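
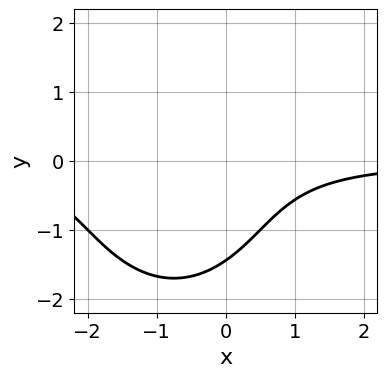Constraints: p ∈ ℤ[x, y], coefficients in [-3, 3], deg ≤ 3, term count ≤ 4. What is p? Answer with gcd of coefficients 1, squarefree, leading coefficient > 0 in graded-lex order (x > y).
2*x^2*y + y^3 + 3*x*y + 3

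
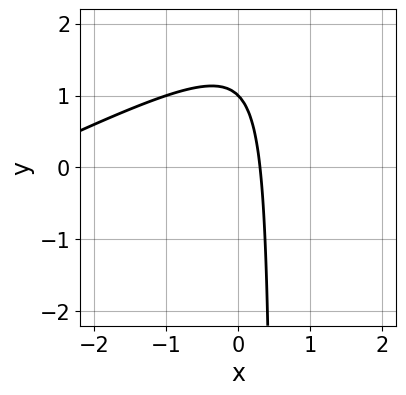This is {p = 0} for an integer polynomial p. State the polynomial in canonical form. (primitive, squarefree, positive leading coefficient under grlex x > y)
First, deg p = 2. The shape is more complex than any degree-1 curve.
Next, observable constraints: it meets the y-axis at y = 1 (among the integer gridlines).
Finally, assembling these constraints gives the stated polynomial.

x^2 - 2*x*y + 3*x + y - 1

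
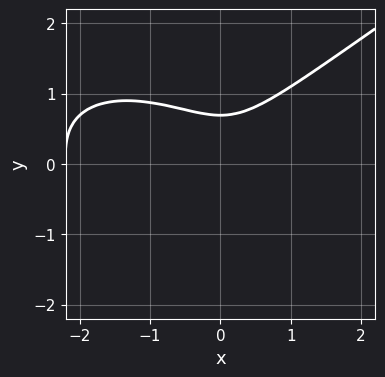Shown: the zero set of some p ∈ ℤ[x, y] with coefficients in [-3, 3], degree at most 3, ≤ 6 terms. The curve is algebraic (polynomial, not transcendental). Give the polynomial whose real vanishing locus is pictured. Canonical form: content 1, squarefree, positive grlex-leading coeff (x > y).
x^3 - 3*y^3 + 2*x^2 + 1

1. The degree is 3 — a generic line meets the curve in up to 3 points.
2. Reading off the gridlines: no x-intercept at any integer in the box.
3. Assembling these constraints gives the stated polynomial.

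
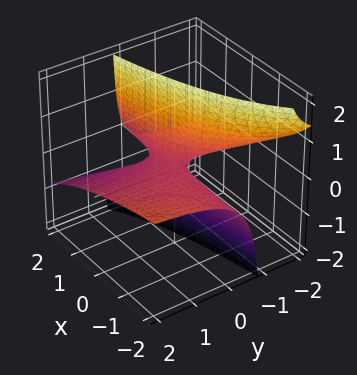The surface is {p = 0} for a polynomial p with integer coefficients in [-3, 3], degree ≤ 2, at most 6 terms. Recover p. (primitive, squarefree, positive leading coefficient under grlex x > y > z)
x*y - x*z + 3*y*z + z

First, degree: no degree-1 surface has this shape, so deg p = 2.
Next, reading off the gridlines: the visible x-axis segment lies entirely on the surface; one z-axis crossing is at z = 0; the visible y-axis segment lies entirely on the surface.
Finally, assembling these constraints gives the stated polynomial.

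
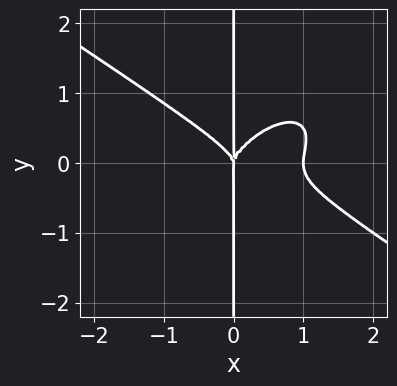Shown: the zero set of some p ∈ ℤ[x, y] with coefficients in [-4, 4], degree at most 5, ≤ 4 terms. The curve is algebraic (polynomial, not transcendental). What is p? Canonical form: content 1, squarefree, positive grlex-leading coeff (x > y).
x^4 - x^2*y^2 + 2*x*y^3 - x^3

(a) The degree is 4 — no degree-3 curve has this shape.
(b) Reading off the gridlines: among the integer gridlines, it crosses the x-axis at x ∈ {0, 1}; the visible y-axis segment lies entirely on the curve.
(c) Putting this together gives p.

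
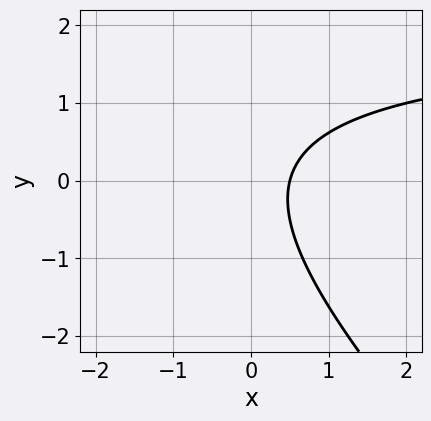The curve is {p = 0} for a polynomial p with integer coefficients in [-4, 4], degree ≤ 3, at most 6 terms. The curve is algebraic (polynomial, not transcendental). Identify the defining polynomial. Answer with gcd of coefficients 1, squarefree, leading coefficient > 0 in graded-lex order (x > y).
x*y + y^2 - 2*x + 1

1. Degree: no degree-1 curve has this shape, so deg p = 2.
2. From the axis intercepts and sections: it misses every integer gridline on the y-axis.
3. Solving for integer coefficients yields p as stated.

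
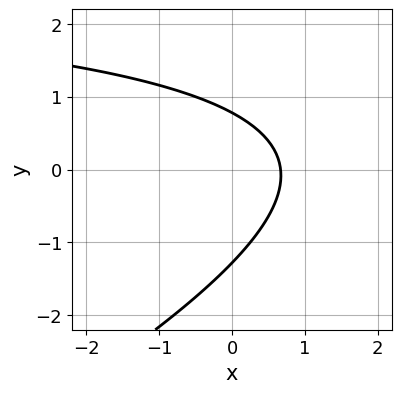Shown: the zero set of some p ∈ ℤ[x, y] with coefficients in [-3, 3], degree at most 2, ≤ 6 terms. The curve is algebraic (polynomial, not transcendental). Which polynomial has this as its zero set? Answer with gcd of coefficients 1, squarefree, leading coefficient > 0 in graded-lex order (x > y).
(a) deg p = 2. The shape is more complex than any degree-1 curve.
(b) Matching integer coefficients to the picture gives p.

x*y - 2*y^2 - 3*x - y + 2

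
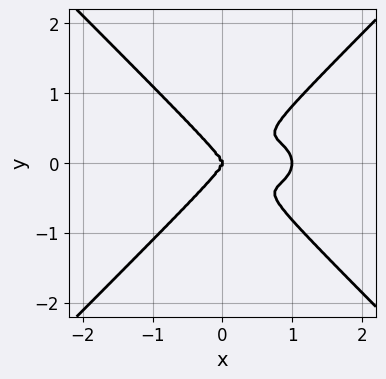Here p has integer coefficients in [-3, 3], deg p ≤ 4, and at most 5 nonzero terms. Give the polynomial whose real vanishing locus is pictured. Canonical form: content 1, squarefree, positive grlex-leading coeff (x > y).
x^4 + 2*x^2*y^2 - 3*y^4 - x^3

1. Degree: no degree-3 curve has this shape, so deg p = 4.
2. Symmetries: mirror symmetry y ↦ −y ⇒ only even powers of y.
3. Against the integer gridlines: one y-axis crossing is at y = 0; the x-axis gridline crossings are at x ∈ {0, 1}.
4. Matching integer coefficients to the picture gives p.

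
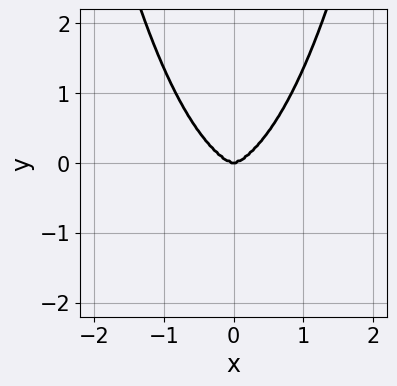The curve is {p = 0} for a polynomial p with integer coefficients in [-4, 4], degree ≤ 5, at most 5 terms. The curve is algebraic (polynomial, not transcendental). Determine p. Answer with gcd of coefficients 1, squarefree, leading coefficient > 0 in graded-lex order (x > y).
2*x^4 + 3*x^2*y^2 - 3*y^3

The degree is 4 — no degree-3 curve has this shape.
Symmetries: the x ↦ −x reflection is a symmetry, so x appears only in even powers.
Checking where it meets the axes: it meets the x-axis at x = 0 (among the integer gridlines); it meets the y-axis at y = 0 (among the integer gridlines).
Together with the visible shape, these determine p as stated.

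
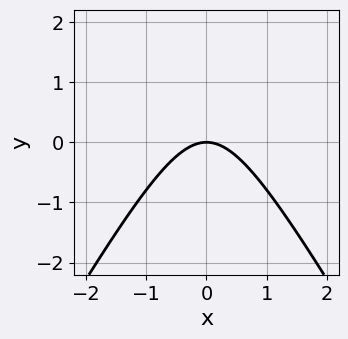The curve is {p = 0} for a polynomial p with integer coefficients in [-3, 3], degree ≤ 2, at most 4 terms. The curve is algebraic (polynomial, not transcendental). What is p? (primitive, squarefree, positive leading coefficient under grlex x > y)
3*x^2 - y^2 + 3*y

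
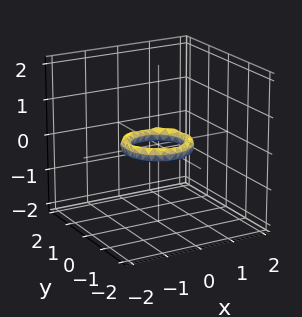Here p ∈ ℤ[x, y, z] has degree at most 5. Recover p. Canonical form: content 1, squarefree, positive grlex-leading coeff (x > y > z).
2*x^4 + 4*x^2*y^2 + 2*y^4 - 3*x^2 - 3*y^2 + 3*z^2 + 1

(a) Degree: a generic line meets the surface in up to 4 points, so deg p = 4.
(b) Symmetry: the surface is invariant under rotation about z: p = q(x² + y², z).
(c) From the visible intercepts: among the integer gridlines, it crosses the y-axis at y ∈ {-1, 1}; a circular section at z = 0 has radius between 0 and 1; the x-axis gridline crossings are at x ∈ {-1, 1}; it misses every integer gridline on the z-axis.
(d) Fitting integer coefficients to these (and the overall shape) gives p.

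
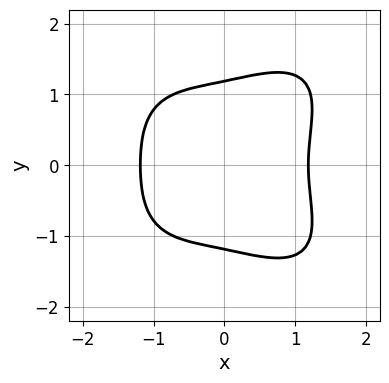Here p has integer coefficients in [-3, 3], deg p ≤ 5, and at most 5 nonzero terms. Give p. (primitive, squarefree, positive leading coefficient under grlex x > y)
x^4 + y^4 - x*y^2 - 2

1. Degree: no degree-3 curve has this shape, so deg p = 4.
2. Symmetries: the y ↦ −y reflection is a symmetry, so y appears only in even powers.
3. Solving for integer coefficients yields p as stated.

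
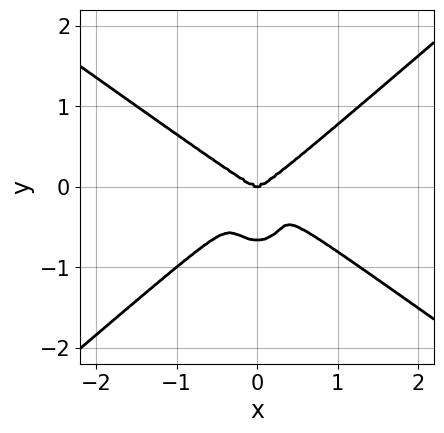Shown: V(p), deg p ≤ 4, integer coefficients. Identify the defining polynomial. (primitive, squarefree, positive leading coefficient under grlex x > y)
3*x^4 + x^3*y - 3*x^2*y^2 - 3*y^4 - 2*y^3

(a) deg p = 4. No degree-3 curve has this shape.
(b) From the visible intercepts: one x-axis crossing is at x = 0; one y-axis crossing is at y = 0.
(c) These observations pin down the coefficients.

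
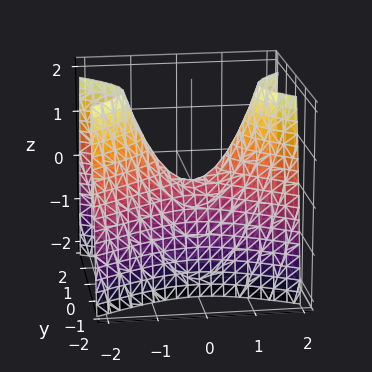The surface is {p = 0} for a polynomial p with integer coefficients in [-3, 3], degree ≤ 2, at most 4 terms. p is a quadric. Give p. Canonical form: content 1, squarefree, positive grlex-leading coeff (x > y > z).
x^2 - 2*y^2 - z

First, deg p = 2. A hyperbolic paraboloid; a quadric.
Then, symmetries: mirror symmetry x ↦ −x ⇒ only even powers of x; mirror symmetry y ↦ −y ⇒ only even powers of y.
Next, from the visible intercepts: it meets the y-axis at y = 0 (among the integer gridlines); it crosses the x-axis at the gridline x = 0.
Finally, putting this together gives p.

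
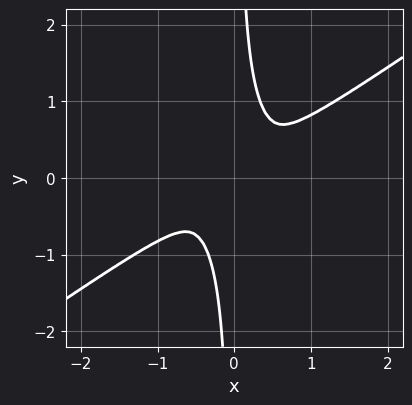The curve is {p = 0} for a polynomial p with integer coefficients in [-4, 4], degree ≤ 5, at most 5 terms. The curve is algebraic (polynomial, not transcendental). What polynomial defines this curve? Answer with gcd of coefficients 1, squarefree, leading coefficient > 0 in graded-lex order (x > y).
1. The degree is 4 — no degree-3 curve has this shape.
2. Putting this together gives p.

x^4 - 3*x*y^3 + y^2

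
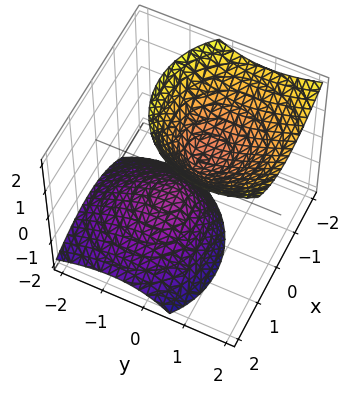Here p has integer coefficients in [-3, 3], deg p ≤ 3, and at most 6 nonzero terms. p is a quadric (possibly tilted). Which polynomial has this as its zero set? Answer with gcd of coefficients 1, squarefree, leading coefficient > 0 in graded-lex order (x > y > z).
The picture has 2 separate pieces. They look like related sheets of one shape, so recover p as a whole.
deg p = 2. The shape is more complex than any degree-1 surface.
Checking where it meets the axes: it misses every integer gridline on the y-axis; the surface avoids every integer x-axis point in the box.
Putting this together gives p.

3*x^2 + 2*x*z + 3*y^2 - 3*y*z - 2*z^2 + 1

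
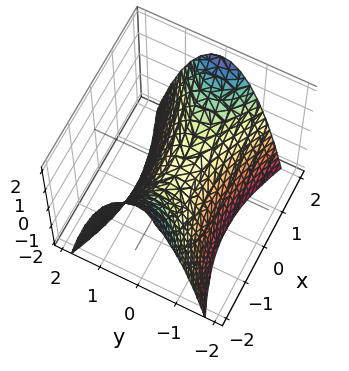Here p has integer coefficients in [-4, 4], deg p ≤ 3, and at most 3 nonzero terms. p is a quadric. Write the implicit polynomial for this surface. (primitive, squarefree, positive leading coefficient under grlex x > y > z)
1. Degree: a hyperbolic paraboloid; a quadric, so deg p = 2.
2. Symmetries: mirror symmetry y ↦ −y ⇒ only even powers of y; it's symmetric under x → −x, forcing even powers of x.
3. Checking where it meets the axes: it meets the z-axis at z = 0 (among the integer gridlines); it crosses the y-axis at the gridline y = 0; one x-axis crossing is at x = 0.
4. These observations pin down the coefficients.

x^2 - 3*y^2 - 2*z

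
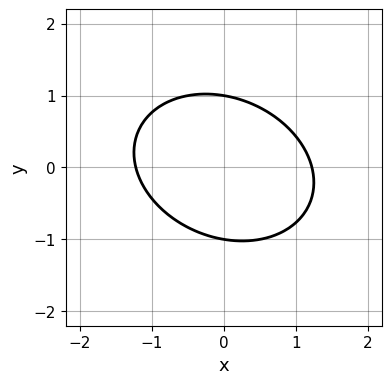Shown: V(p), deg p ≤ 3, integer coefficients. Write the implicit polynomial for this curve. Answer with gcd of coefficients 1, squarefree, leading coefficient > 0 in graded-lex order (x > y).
First, degree: the shape is more complex than any degree-1 curve, so deg p = 2.
Then, from the axis intercepts and sections: the y-axis gridline crossings are at y ∈ {-1, 1}.
Finally, these observations pin down the coefficients.

2*x^2 + x*y + 3*y^2 - 3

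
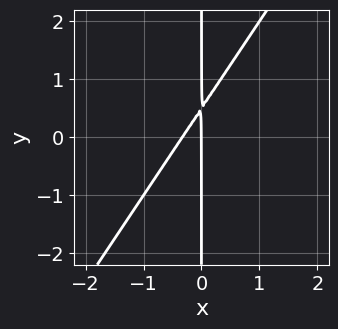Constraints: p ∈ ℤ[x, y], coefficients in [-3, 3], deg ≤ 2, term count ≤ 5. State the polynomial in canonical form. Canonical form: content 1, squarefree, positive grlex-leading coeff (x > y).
3*x^2 - 2*x*y + x

1. deg p = 2. The shape is more complex than any degree-1 curve.
2. Observable constraints: every point of the y-axis in the box is on the curve; it meets the x-axis at x = 0 (among the integer gridlines).
3. Solving for integer coefficients yields p as stated.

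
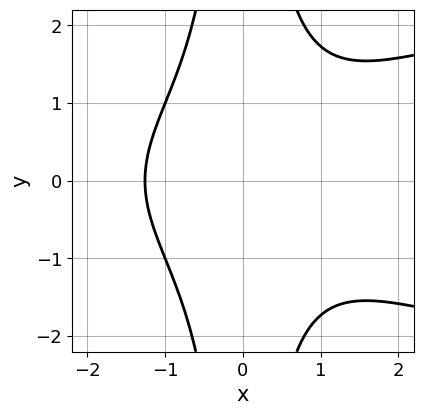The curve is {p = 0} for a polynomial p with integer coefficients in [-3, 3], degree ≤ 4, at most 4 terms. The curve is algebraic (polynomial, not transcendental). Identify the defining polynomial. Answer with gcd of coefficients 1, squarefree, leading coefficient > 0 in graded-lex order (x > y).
1. The degree is 4 — a generic line meets the curve in up to 4 points.
2. Symmetries: mirror symmetry y ↦ −y ⇒ only even powers of y.
3. Reading off the gridlines: no y-intercept at any integer in the box.
4. Matching integer coefficients to the picture gives p.

x^2*y^2 - x^3 - 2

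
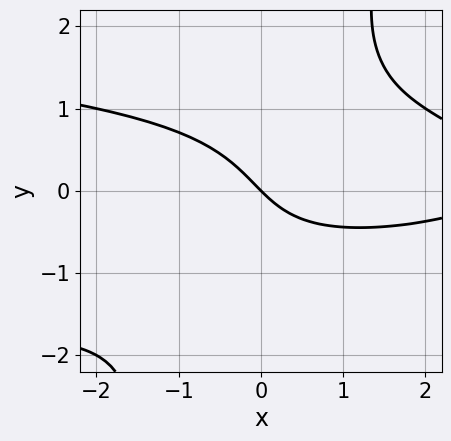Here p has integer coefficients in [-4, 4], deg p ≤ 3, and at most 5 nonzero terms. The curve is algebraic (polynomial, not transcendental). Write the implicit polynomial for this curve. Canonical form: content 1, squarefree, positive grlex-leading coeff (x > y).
3*x*y^2 - y^3 + x^2 - 3*x - 3*y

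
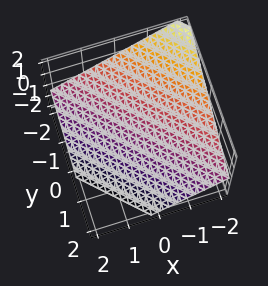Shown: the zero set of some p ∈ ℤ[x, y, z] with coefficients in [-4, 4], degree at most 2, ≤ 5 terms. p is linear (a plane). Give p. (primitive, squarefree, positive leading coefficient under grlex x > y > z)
1. deg p = 1.
2. From the visible intercepts: one y-axis crossing is at y = -1; it meets the x-axis at x = -1 (among the integer gridlines).
3. Fitting integer coefficients to these (and the overall shape) gives p.

2*x + 2*y + 3*z + 2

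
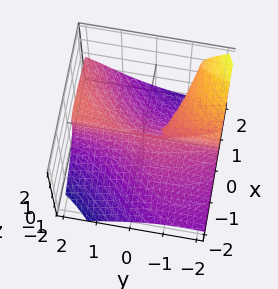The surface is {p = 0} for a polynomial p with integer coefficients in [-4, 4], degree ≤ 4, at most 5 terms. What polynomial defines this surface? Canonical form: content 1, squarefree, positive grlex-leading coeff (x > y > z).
x*y^2 - 3*x*y*z - 3*z^3 - 2*x^2

(a) The degree is 3 — the shape is more complex than any degree-2 surface.
(b) Against the integer gridlines: it meets the x-axis at x = 0 (among the integer gridlines); one z-axis crossing is at z = 0.
(c) Solving for integer coefficients yields p as stated. Check: (0, 1, 0) on the y-axis lies on the surface, and p(0, 1, 0) = 0. ✓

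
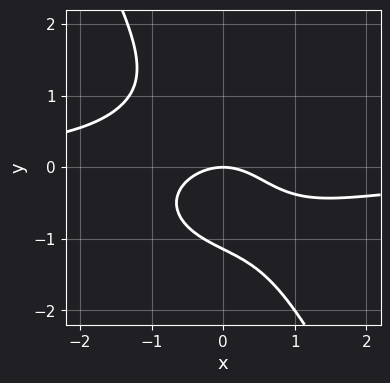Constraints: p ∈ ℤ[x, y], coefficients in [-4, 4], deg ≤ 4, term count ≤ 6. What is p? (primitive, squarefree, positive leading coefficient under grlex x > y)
2*x^3*y + 3*x*y^3 + 2*y^4 + 2*x^2 + 3*y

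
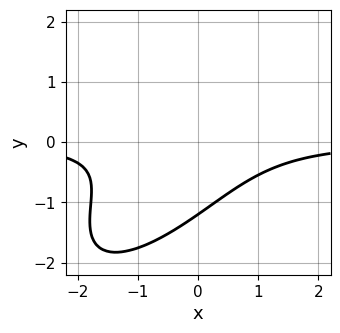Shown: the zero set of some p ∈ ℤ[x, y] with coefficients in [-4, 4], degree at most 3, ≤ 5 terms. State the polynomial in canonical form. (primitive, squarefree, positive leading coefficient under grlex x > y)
2*x^2*y - 3*x*y^2 + 2*y^3 + y^2 + 2

First, the degree is 3 — a generic line meets the curve in up to 3 points.
Next, reading off the gridlines: it misses every integer gridline on the x-axis.
Finally, the integer polynomial consistent with all of this is the stated p.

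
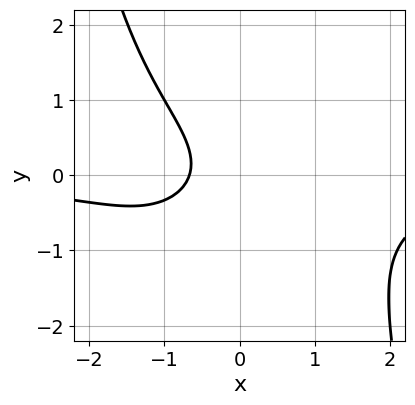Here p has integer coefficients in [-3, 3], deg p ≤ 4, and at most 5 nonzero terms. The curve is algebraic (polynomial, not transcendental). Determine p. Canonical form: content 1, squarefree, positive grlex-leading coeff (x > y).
x^3*y + x*y + 3*y^2 + 3*x + 2

1. The degree is 4 — no degree-3 curve has this shape.
2. Against the integer gridlines: it misses every integer gridline on the y-axis.
3. Assembling these constraints gives the stated polynomial.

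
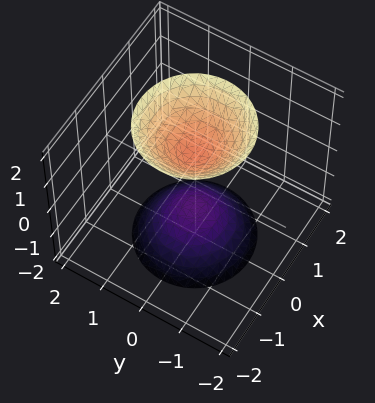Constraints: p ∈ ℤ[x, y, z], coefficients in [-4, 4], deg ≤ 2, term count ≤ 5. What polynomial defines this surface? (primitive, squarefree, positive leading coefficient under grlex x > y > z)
First, there are 2 components. They look like related sheets of one shape, so recover p as a whole.
Then, deg p = 2. The shape is more complex than any degree-1 surface.
Then, symmetries: every cross-section ⟂ z is a circle, so x, y appear only via x² + y².
Then, checking where it meets the axes: the surface avoids every integer y-axis point in the box; the surface avoids every integer x-axis point in the box; a circular section at z = -2 has radius between 1 and 2; among the integer gridlines, it crosses the z-axis at z ∈ {-1, 1}.
Finally, these observations pin down the coefficients.

2*x^2 + 2*y^2 - z^2 + 1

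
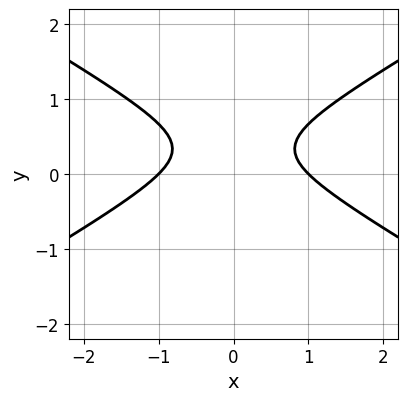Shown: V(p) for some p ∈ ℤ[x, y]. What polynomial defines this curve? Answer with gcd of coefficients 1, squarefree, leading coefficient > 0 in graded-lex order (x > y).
deg p = 2.
Symmetries: the x ↦ −x reflection is a symmetry, so x appears only in even powers.
Observable constraints: no y-intercept at any integer in the box; among the integer gridlines, it crosses the x-axis at x ∈ {-1, 1}.
Together with the visible shape, these determine p as stated.

x^2 - 3*y^2 + 2*y - 1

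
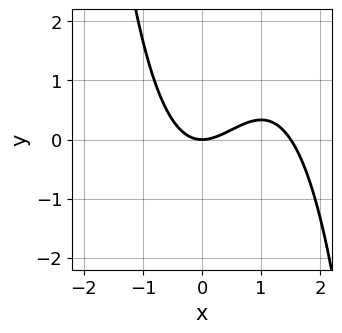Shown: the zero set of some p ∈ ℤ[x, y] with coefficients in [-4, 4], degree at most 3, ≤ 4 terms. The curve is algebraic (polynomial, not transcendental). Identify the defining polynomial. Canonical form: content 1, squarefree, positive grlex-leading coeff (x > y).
2*x^3 - 3*x^2 + 3*y

deg p = 3. A generic line meets the curve in up to 3 points.
From the visible intercepts: it meets the y-axis at y = 0 (among the integer gridlines); one x-axis crossing is at x = 0.
The integer polynomial consistent with all of this is the stated p.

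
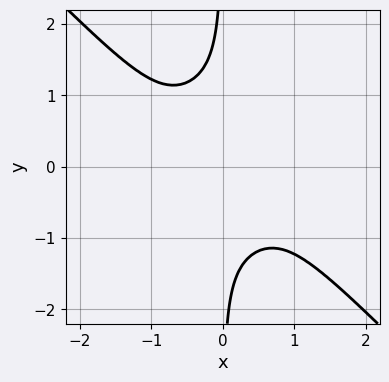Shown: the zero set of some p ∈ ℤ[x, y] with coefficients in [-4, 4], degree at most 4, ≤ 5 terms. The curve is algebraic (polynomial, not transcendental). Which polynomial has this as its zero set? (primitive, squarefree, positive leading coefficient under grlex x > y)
1. Degree: the shape is more complex than any degree-3 curve, so deg p = 4.
2. Against the integer gridlines: the curve avoids every integer y-axis point in the box; it misses every integer gridline on the x-axis.
3. The integer polynomial consistent with all of this is the stated p.

2*x^4 + x^2*y^2 + 3*x*y^3 + 2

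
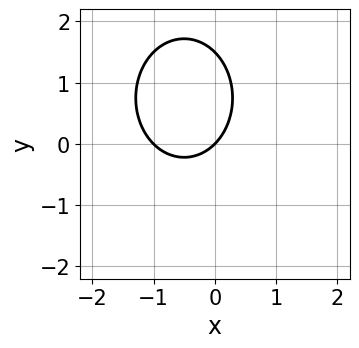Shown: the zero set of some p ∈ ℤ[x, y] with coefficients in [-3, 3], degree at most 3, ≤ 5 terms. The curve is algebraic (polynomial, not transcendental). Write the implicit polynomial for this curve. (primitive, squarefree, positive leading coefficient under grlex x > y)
First, degree: no degree-1 curve has this shape, so deg p = 2.
Then, checking where it meets the axes: one y-axis crossing is at y = 0; among the integer gridlines, it crosses the x-axis at x ∈ {-1, 0}.
Finally, together with the visible shape, these determine p as stated.

3*x^2 + 2*y^2 + 3*x - 3*y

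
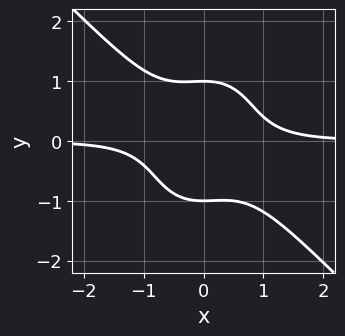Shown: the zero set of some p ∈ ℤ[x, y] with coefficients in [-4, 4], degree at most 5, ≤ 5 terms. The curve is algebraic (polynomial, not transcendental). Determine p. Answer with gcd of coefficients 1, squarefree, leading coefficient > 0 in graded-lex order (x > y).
2*x^3*y + x^2*y^2 + y^4 - 1

1. The degree is 4 — no degree-3 curve has this shape.
2. From the axis intercepts and sections: the y-axis gridline crossings are at y ∈ {-1, 1}; no x-intercept at any integer in the box.
3. Matching integer coefficients to the picture gives p.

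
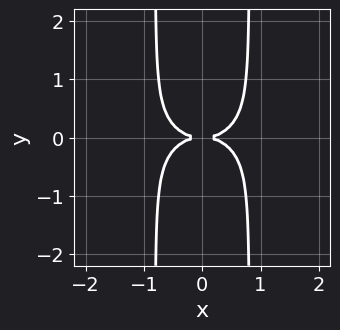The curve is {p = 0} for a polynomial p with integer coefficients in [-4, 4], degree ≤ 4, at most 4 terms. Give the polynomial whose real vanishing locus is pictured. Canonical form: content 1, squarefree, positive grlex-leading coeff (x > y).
x^4 + 3*x^2*y^2 - 2*y^2

Degree: no degree-3 curve has this shape, so deg p = 4.
Symmetries: it's symmetric under x → −x, forcing even powers of x; the y ↦ −y reflection is a symmetry, so y appears only in even powers.
Observable constraints: it crosses the x-axis at the gridline x = 0; it crosses the y-axis at the gridline y = 0.
Fitting integer coefficients to these (and the overall shape) gives p.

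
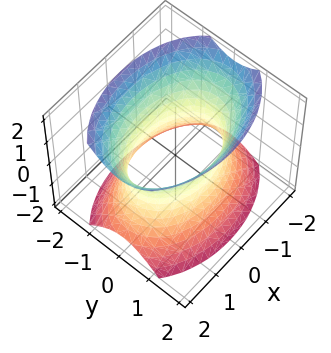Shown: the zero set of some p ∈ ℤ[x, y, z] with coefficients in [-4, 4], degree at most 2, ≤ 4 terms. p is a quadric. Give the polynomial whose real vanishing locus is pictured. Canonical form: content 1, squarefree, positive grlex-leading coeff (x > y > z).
x^2 + 2*y^2 - z^2 - 2

First, the degree is 2 — an hourglass — one-sheet hyperboloid; a quadric.
Next, symmetries: mirror symmetry z ↦ −z ⇒ only even powers of z; the y ↦ −y reflection is a symmetry, so y appears only in even powers; it's symmetric under x → −x, forcing even powers of x.
Next, from the axis intercepts and sections: the y-axis gridline crossings are at y ∈ {-1, 1}; it misses every integer gridline on the z-axis.
Finally, matching integer coefficients to the picture gives p.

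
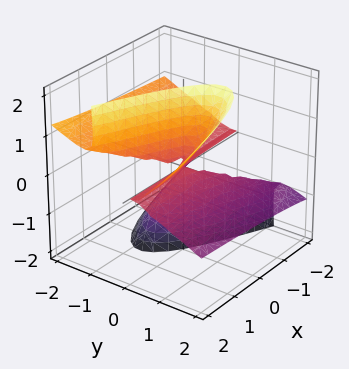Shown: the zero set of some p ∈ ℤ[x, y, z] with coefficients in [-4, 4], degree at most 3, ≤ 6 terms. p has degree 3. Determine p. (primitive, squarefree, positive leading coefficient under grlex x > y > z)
2*x*z^2 - 2*y^3 - 3*y^2*z + 3*y*z^2

First, degree: the shape is more complex than any degree-2 surface, so deg p = 3.
Then, observable constraints: every point of the x-axis in the box is on the surface; it crosses the y-axis at the gridline y = 0; the visible z-axis segment lies entirely on the surface.
Finally, these observations pin down the coefficients.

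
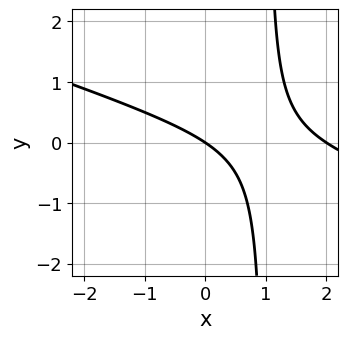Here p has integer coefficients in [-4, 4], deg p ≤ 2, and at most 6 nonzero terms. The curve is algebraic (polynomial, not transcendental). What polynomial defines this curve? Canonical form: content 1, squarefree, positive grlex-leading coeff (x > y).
1. The degree is 2 — no degree-1 curve has this shape.
2. Checking where it meets the axes: one y-axis crossing is at y = 0; among the integer gridlines, it crosses the x-axis at x ∈ {0, 2}.
3. Solving for integer coefficients yields p as stated.

x^2 + 3*x*y - 2*x - 3*y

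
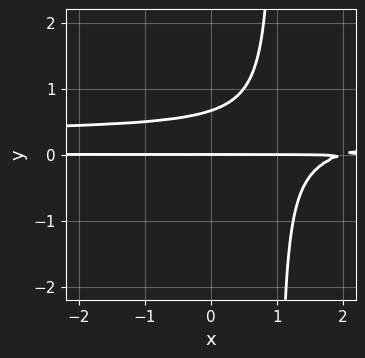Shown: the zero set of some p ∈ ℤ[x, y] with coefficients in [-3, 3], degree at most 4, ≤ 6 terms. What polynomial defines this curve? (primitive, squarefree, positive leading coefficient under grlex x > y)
3*x*y^2 - x*y - 3*y^2 + 2*y

deg p = 3. A generic line meets the curve in up to 3 points.
Checking where it meets the axes: the visible x-axis segment lies entirely on the curve; it meets the y-axis at y = 0 (among the integer gridlines).
Together with the visible shape, these determine p as stated.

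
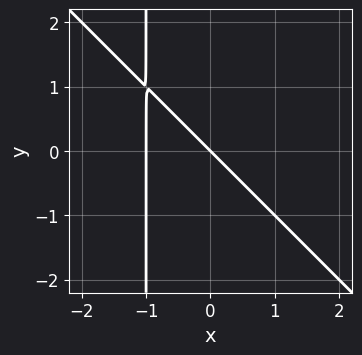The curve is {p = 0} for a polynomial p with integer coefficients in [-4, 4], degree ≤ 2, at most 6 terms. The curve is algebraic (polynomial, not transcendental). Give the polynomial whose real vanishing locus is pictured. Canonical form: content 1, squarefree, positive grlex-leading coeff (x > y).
x^2 + x*y + x + y

1. Degree: the shape is more complex than any degree-1 curve, so deg p = 2.
2. From the visible intercepts: the x-axis gridline crossings are at x ∈ {-1, 0}; one y-axis crossing is at y = 0.
3. These observations pin down the coefficients.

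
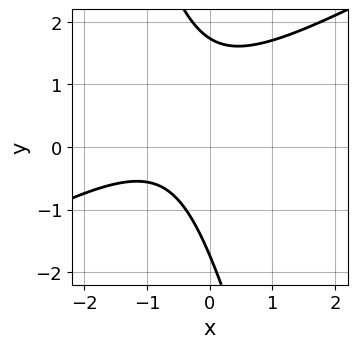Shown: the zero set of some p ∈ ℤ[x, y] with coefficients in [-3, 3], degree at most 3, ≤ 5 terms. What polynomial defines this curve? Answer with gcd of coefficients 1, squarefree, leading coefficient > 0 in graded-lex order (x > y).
The degree is 2 — a generic line meets the curve in up to 2 points.
Checking where it meets the axes: no x-intercept at any integer in the box.
Assembling these constraints gives the stated polynomial.

2*x^2 - 3*x*y - y^2 + 3*x + 3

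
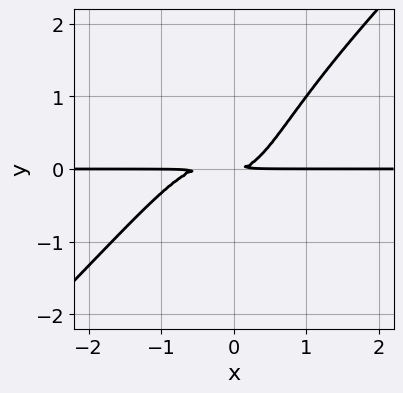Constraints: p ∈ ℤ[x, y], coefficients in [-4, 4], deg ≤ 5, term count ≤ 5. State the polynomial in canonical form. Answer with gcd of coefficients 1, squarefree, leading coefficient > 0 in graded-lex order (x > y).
2*x^3*y - 2*x^2*y^2 + x^2*y - y^2

First, degree: the shape is more complex than any degree-3 curve, so deg p = 4.
Then, from the axis intercepts and sections: the visible x-axis segment lies entirely on the curve.
Finally, solving for integer coefficients yields p as stated.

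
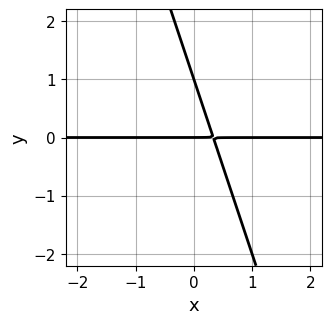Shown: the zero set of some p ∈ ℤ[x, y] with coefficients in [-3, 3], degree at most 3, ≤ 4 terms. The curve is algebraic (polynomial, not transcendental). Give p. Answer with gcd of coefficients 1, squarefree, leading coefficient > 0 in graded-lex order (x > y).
3*x*y + y^2 - y

(a) deg p = 2. A generic line meets the curve in up to 2 points.
(b) Reading off the gridlines: every point of the x-axis in the box is on the curve; among the integer gridlines, it crosses the y-axis at y ∈ {0, 1}.
(c) These observations pin down the coefficients.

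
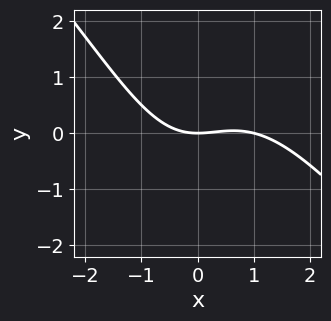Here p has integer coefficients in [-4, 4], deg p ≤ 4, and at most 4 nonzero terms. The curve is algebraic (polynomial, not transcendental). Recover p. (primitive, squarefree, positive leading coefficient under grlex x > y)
x^3 + x^2*y - x^2 + 3*y

(a) deg p = 3.
(b) Observable constraints: the x-axis gridline crossings are at x ∈ {0, 1}; it crosses the y-axis at the gridline y = 0.
(c) The integer polynomial consistent with all of this is the stated p.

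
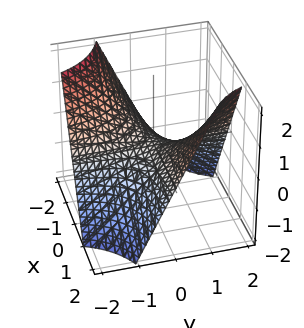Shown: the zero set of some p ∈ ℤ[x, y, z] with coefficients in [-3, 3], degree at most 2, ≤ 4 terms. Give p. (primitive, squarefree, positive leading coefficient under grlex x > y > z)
x*y - z

First, the degree is 2 — a saddle surface; a quadric.
Next, reading off the gridlines: it crosses the z-axis at the gridline z = 0; every point of the y-axis in the box is on the surface; every point of the x-axis in the box is on the surface.
Finally, fitting integer coefficients to these (and the overall shape) gives p.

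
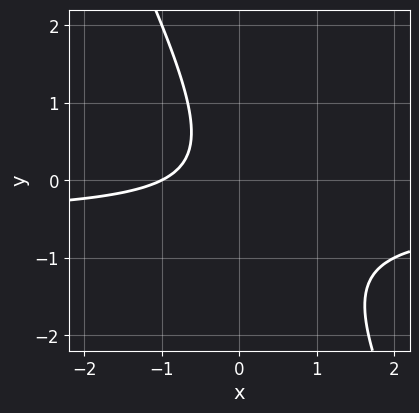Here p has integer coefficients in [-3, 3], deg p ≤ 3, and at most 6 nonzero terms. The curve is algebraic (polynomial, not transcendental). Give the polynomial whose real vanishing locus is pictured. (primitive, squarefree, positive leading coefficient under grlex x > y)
2*x*y + y^2 + x + 1

First, deg p = 2. The shape is more complex than any degree-1 curve.
Then, from the axis intercepts and sections: it misses every integer gridline on the y-axis; one x-axis crossing is at x = -1.
Finally, assembling these constraints gives the stated polynomial.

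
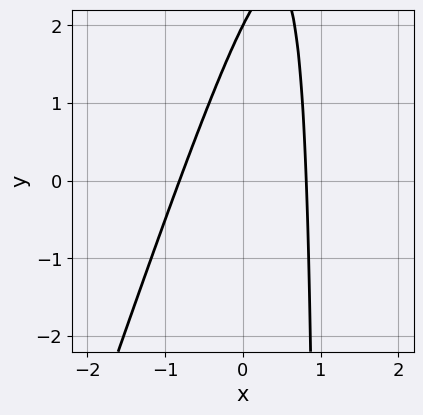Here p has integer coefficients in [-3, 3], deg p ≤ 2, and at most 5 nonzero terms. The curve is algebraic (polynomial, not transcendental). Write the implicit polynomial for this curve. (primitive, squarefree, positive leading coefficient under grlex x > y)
3*x^2 - x*y + y - 2

(a) Degree: the shape is more complex than any degree-1 curve, so deg p = 2.
(b) Against the integer gridlines: one y-axis crossing is at y = 2.
(c) Together with the visible shape, these determine p as stated.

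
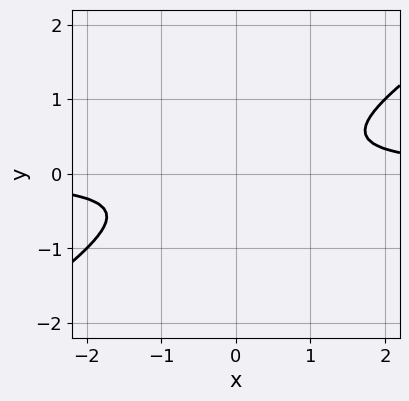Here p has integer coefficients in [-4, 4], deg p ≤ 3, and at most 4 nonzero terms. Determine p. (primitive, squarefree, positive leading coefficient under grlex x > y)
1. deg p = 2. No degree-1 curve has this shape.
2. From the visible intercepts: it misses every integer gridline on the x-axis; it misses every integer gridline on the y-axis.
3. The integer polynomial consistent with all of this is the stated p.

2*x*y - 3*y^2 - 1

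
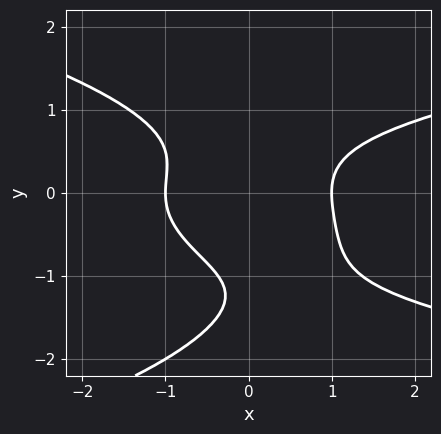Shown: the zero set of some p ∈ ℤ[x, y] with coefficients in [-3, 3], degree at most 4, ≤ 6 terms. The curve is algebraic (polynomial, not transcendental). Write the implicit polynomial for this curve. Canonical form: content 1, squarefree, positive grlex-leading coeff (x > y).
Degree: a generic line meets the curve in up to 4 points, so deg p = 4.
From the axis intercepts and sections: no y-intercept at any integer in the box; among the integer gridlines, it crosses the x-axis at x ∈ {-1, 1}.
Solving for integer coefficients yields p as stated.

2*y^4 + 2*x*y^2 + 3*y^3 - 2*x^2 + 2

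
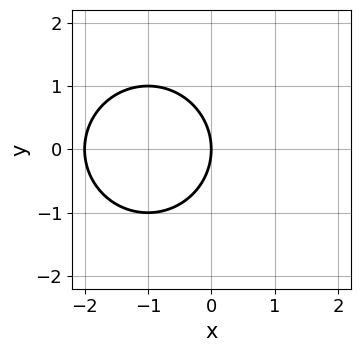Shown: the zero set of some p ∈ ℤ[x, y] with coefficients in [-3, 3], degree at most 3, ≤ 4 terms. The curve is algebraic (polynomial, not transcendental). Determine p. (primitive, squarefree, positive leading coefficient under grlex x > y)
x^2 + y^2 + 2*x

deg p = 2. No degree-1 curve has this shape.
Symmetries: the y ↦ −y reflection is a symmetry, so y appears only in even powers.
Checking where it meets the axes: it crosses the y-axis at the gridline y = 0; among the integer gridlines, it crosses the x-axis at x ∈ {-2, 0}.
Solving for integer coefficients yields p as stated.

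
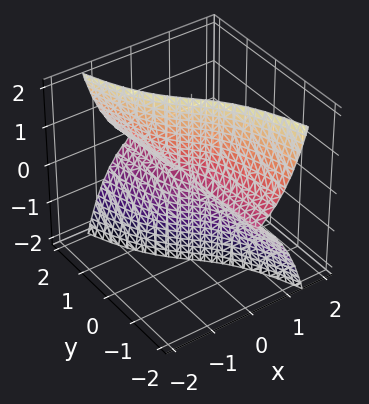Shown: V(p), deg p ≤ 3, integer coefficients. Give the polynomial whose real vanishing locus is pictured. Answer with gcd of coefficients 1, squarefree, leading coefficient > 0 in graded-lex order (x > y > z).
3*x^3 + 2*x*z^2 + 2*y*z^2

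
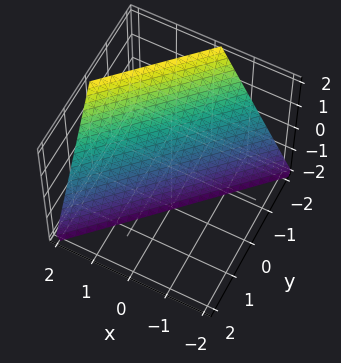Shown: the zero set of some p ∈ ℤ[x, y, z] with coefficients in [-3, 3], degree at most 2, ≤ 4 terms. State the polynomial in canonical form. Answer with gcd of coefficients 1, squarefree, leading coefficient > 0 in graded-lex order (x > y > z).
2*x - 2*y - z - 2

(a) deg p = 1. The surface is flat (a plane).
(b) From the axis intercepts and sections: it meets the y-axis at y = -1 (among the integer gridlines); one z-axis crossing is at z = -2; it meets the x-axis at x = 1 (among the integer gridlines).
(c) Assembling these constraints gives the stated polynomial.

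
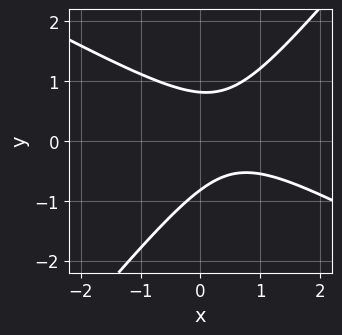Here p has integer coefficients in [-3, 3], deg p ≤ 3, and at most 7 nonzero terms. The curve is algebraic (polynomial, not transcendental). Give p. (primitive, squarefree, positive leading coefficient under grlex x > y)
2*x^2 + 2*x*y - 3*y^2 - 2*x + 2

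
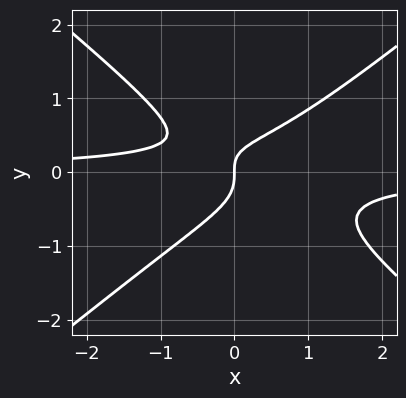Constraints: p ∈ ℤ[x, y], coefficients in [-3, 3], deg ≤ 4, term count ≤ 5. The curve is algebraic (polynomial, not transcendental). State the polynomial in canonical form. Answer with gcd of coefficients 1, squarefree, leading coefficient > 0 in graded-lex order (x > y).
(a) Degree: a generic line meets the curve in up to 3 points, so deg p = 3.
(b) Against the integer gridlines: it meets the y-axis at y = 0 (among the integer gridlines); it meets the x-axis at x = 0 (among the integer gridlines).
(c) Assembling these constraints gives the stated polynomial.

2*x^2*y - 3*y^3 - x*y + x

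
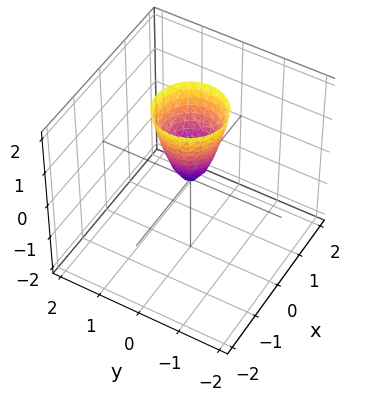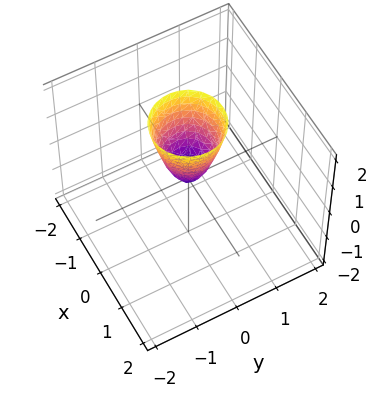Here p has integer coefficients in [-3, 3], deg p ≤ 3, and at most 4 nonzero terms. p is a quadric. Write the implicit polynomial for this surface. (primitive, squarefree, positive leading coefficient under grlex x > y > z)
1. The degree is 2 — a single bowl opening along one axis; a quadric.
2. By symmetry, every cross-section ⟂ z is a circle, so x, y appear only via x² + y².
3. Observable constraints: it crosses the x-axis at the gridline x = 0; it crosses the z-axis at the gridline z = 0.
4. Assembling these constraints gives the stated polynomial.

3*x^2 + 3*y^2 - z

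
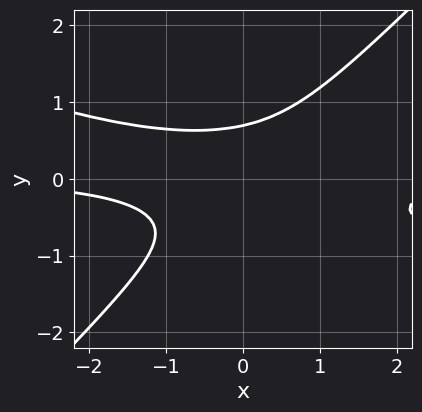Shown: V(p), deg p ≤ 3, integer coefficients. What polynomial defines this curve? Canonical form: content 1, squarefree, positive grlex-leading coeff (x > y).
(a) The degree is 3 — the shape is more complex than any degree-2 curve.
(b) Reading off the gridlines: the curve avoids every integer x-axis point in the box.
(c) Solving for integer coefficients yields p as stated.

x^2*y + 2*x*y^2 - 3*y^3 + 1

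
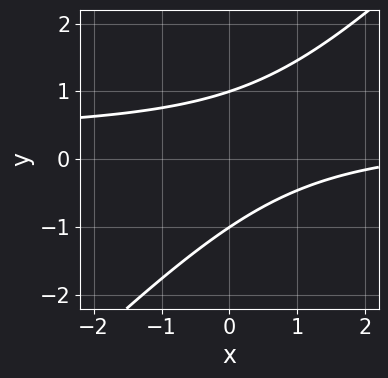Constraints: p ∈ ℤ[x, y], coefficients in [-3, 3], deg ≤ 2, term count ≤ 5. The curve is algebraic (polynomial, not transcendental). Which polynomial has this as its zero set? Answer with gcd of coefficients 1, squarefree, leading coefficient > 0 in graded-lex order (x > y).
3*x*y - 3*y^2 - x + 3

(a) Degree: no degree-1 curve has this shape, so deg p = 2.
(b) Observable constraints: no x-intercept at any integer in the box; the y-axis gridline crossings are at y ∈ {-1, 1}.
(c) Fitting integer coefficients to these (and the overall shape) gives p.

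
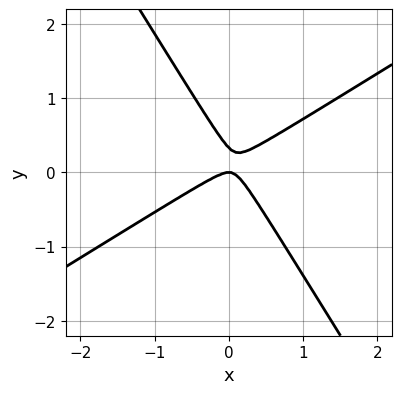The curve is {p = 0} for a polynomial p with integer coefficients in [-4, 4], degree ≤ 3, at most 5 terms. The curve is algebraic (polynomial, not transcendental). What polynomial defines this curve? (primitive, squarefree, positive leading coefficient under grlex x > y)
3*x^2 - 3*x*y - 3*y^2 + y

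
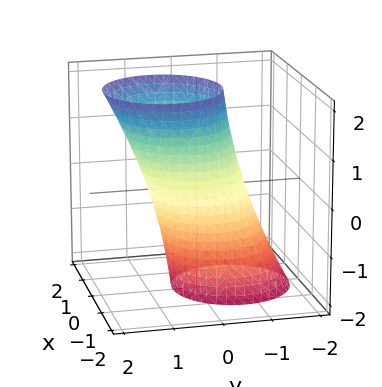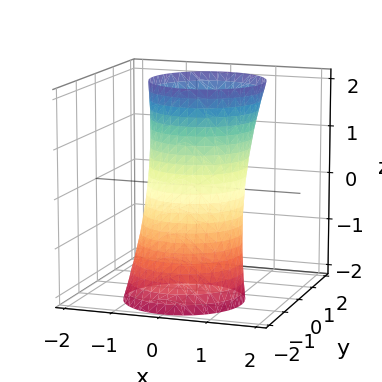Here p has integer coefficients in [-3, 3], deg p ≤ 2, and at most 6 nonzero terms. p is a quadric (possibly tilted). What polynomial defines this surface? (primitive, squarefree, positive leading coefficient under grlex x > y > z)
3*x^2 + 3*y^2 - 2*y*z - 3

Degree: the shape is more complex than any degree-1 surface, so deg p = 2.
From the visible intercepts: no z-intercept at any integer in the box; among the integer gridlines, it crosses the y-axis at y ∈ {-1, 1}; the x-axis gridline crossings are at x ∈ {-1, 1}.
Matching integer coefficients to the picture gives p.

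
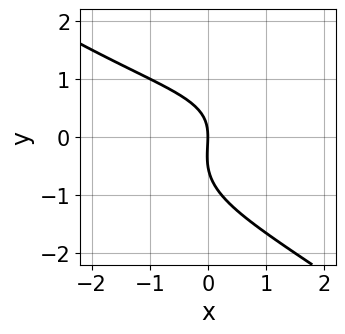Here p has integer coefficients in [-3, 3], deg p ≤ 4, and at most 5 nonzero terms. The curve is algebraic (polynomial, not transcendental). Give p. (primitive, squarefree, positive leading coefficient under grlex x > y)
x^2*y - 2*y^3 + x*y - y^2 - 3*x

1. Degree: the shape is more complex than any degree-2 curve, so deg p = 3.
2. Checking where it meets the axes: it meets the y-axis at y = 0 (among the integer gridlines); it meets the x-axis at x = 0 (among the integer gridlines).
3. Matching integer coefficients to the picture gives p.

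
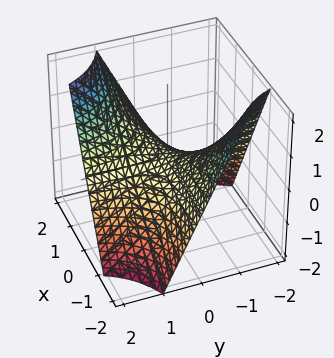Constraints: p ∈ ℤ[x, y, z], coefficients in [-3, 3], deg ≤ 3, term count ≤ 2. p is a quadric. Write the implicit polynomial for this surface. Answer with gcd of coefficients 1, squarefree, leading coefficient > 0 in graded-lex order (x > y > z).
deg p = 2. A hyperbolic paraboloid; a quadric.
From the visible intercepts: the visible y-axis segment lies entirely on the surface; every point of the x-axis in the box is on the surface; it crosses the z-axis at the gridline z = 0.
Together with the visible shape, these determine p as stated.

x*y - z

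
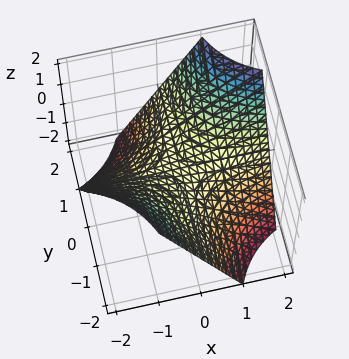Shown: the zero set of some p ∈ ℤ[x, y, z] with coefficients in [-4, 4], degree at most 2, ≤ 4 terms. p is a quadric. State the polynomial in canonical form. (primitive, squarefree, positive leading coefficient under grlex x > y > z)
x*y - z

First, deg p = 2.
Next, against the integer gridlines: one z-axis crossing is at z = 0; every point of the x-axis in the box is on the surface; every point of the y-axis in the box is on the surface.
Finally, fitting integer coefficients to these (and the overall shape) gives p.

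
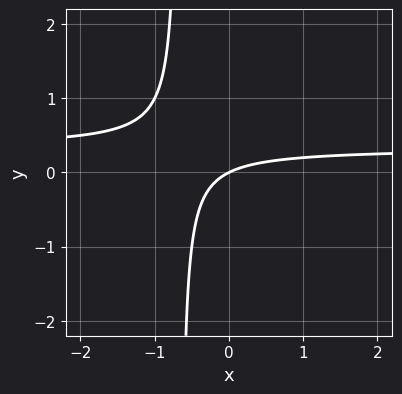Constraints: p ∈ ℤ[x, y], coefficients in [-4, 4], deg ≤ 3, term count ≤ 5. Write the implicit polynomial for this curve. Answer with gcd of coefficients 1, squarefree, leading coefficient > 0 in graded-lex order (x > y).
(a) The degree is 2 — a generic line meets the curve in up to 2 points.
(b) Reading off the gridlines: it crosses the y-axis at the gridline y = 0; it meets the x-axis at x = 0 (among the integer gridlines).
(c) These observations pin down the coefficients.

3*x*y - x + 2*y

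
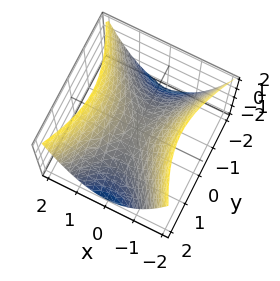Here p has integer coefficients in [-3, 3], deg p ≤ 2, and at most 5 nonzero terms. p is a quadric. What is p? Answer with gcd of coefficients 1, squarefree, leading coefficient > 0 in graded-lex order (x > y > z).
First, the degree is 2 — a saddle surface; a quadric.
Then, symmetries: the y ↦ −y reflection is a symmetry, so y appears only in even powers; it's symmetric under x → −x, forcing even powers of x.
Then, observable constraints: it meets the y-axis at y = 0 (among the integer gridlines); it crosses the x-axis at the gridline x = 0.
Finally, the integer polynomial consistent with all of this is the stated p.

2*x^2 - y^2 - 2*z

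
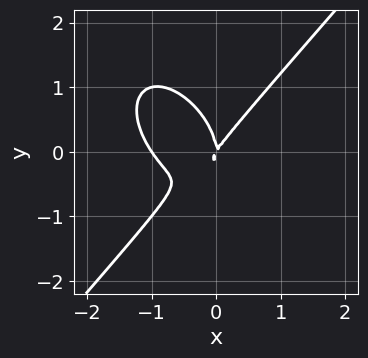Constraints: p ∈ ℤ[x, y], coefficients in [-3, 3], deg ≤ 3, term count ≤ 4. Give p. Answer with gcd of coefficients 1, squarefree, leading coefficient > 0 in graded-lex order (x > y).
3*x^3 - 2*y^3 + 3*x^2 - 2*x*y

1. deg p = 3.
2. Against the integer gridlines: the x-axis gridline crossings are at x ∈ {-1, 0}; it crosses the y-axis at the gridline y = 0.
3. Fitting integer coefficients to these (and the overall shape) gives p.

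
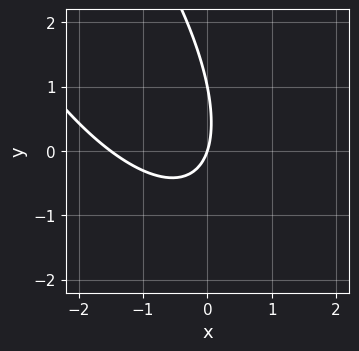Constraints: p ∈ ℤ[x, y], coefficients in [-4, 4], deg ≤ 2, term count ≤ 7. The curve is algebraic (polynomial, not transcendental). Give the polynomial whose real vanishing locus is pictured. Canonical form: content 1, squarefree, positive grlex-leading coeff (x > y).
2*x^2 + 2*x*y + y^2 + 3*x - y

1. deg p = 2. A generic line meets the curve in up to 2 points.
2. Observable constraints: it crosses the x-axis at the gridline x = 0; the y-axis gridline crossings are at y ∈ {0, 1}.
3. Solving for integer coefficients yields p as stated.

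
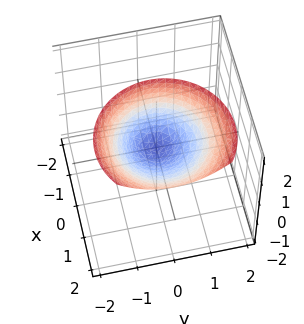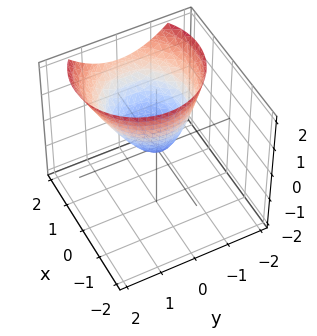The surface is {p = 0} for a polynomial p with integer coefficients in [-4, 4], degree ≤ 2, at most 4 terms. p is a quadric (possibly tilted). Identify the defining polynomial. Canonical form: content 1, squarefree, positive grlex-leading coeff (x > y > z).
x^2 - x*z + y^2 - z

(a) Degree: the shape is more complex than any degree-1 surface, so deg p = 2.
(b) Against the integer gridlines: it crosses the y-axis at the gridline y = 0; one x-axis crossing is at x = 0.
(c) Matching integer coefficients to the picture gives p.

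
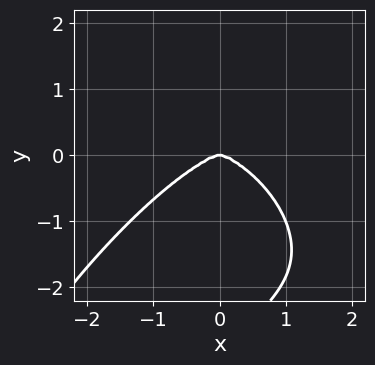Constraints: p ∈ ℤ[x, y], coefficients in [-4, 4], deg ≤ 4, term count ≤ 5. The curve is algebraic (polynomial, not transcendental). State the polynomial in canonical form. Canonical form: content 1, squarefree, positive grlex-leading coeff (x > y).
x^4 - x*y^3 + y^4 + 3*y^3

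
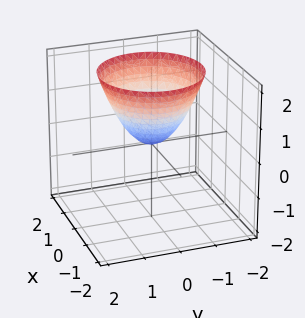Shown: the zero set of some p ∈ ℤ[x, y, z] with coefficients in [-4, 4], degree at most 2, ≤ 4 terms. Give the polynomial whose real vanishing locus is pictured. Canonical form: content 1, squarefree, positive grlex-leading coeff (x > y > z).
x^2 + y^2 - z

1. Degree: a single bowl opening along one axis; a quadric, so deg p = 2.
2. Symmetries: every cross-section ⟂ z is a circle, so x, y appear only via x² + y².
3. Checking where it meets the axes: it crosses the y-axis at the gridline y = 0; it meets the z-axis at z = 0 (among the integer gridlines); a circular section at z = 2 has radius between 1 and 2; it crosses the x-axis at the gridline x = 0.
4. Matching integer coefficients to the picture gives p.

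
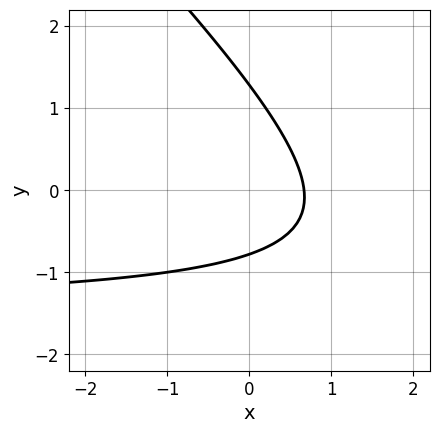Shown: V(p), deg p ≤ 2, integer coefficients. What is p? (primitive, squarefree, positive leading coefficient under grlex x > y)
1. deg p = 2.
2. Putting this together gives p.

2*x*y + 2*y^2 + 3*x - y - 2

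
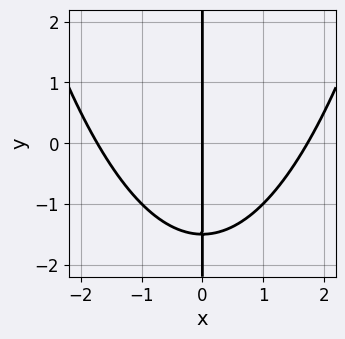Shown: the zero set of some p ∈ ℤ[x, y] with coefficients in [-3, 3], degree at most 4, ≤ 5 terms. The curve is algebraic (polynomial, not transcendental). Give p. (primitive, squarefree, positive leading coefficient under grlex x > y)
Degree: no degree-2 curve has this shape, so deg p = 3.
From the axis intercepts and sections: every point of the y-axis in the box is on the curve; it meets the x-axis at x = 0 (among the integer gridlines).
Fitting integer coefficients to these (and the overall shape) gives p.

x^3 - 2*x*y - 3*x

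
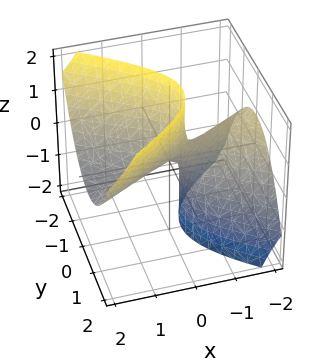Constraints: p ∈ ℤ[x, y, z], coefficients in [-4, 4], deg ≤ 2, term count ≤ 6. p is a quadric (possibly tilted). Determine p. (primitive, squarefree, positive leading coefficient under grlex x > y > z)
x^2 + 3*x*z - 3*y^2 + z

First, degree: no degree-1 surface has this shape, so deg p = 2.
Then, observable constraints: it crosses the y-axis at the gridline y = 0; one x-axis crossing is at x = 0; it meets the z-axis at z = 0 (among the integer gridlines).
Finally, putting this together gives p.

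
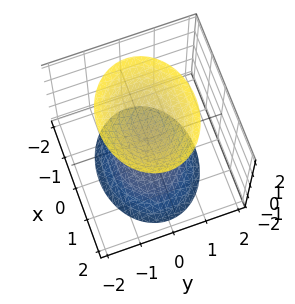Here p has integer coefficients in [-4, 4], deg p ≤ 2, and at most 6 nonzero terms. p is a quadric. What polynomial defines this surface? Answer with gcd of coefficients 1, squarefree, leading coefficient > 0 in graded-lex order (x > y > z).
2*x^2 + 3*y^2 - 2*z^2 + 3

(a) I count 2 distinct pieces. They look like related sheets of one shape, so recover p as a whole.
(b) Degree: two sheets facing apart; a quadric, so deg p = 2.
(c) Symmetries: the y ↦ −y reflection is a symmetry, so y appears only in even powers; it's symmetric under x → −x, forcing even powers of x; the z ↦ −z reflection is a symmetry, so z appears only in even powers.
(d) Checking where it meets the axes: no y-intercept at any integer in the box; no x-intercept at any integer in the box.
(e) Together with the visible shape, these determine p as stated.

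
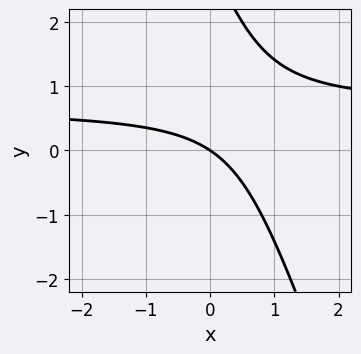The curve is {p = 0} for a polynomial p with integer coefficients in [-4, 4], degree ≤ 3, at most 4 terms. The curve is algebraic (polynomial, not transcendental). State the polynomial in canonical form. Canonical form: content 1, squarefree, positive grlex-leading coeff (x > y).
3*x*y + y^2 - 2*x - 3*y

(a) The degree is 2 — a generic line meets the curve in up to 2 points.
(b) Against the integer gridlines: it meets the x-axis at x = 0 (among the integer gridlines); it meets the y-axis at y = 0 (among the integer gridlines).
(c) The integer polynomial consistent with all of this is the stated p.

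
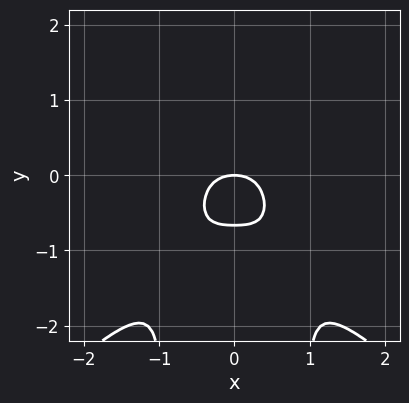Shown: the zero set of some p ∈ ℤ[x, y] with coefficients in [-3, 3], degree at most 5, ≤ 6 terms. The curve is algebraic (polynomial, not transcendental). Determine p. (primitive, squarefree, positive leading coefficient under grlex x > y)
(a) The degree is 4 — a generic line meets the curve in up to 4 points.
(b) Symmetries: the x ↦ −x reflection is a symmetry, so x appears only in even powers.
(c) Checking where it meets the axes: one y-axis crossing is at y = 0; one x-axis crossing is at x = 0.
(d) Fitting integer coefficients to these (and the overall shape) gives p.

3*x^4 - 3*x^2*y^2 + 2*x^2 + 3*y^2 + 2*y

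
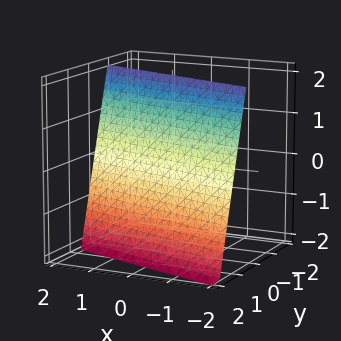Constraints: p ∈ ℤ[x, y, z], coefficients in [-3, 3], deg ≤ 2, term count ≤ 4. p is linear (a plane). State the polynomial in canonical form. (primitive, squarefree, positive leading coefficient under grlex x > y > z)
(a) deg p = 1. Every cross-section is a straight line — this is a plane.
(b) From the axis intercepts and sections: it meets the x-axis at x = 2 (among the integer gridlines); it meets the z-axis at z = 2 (among the integer gridlines).
(c) Assembling these constraints gives the stated polynomial.

x + 3*y + z - 2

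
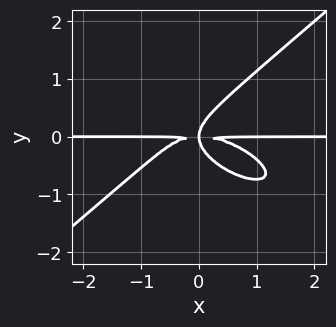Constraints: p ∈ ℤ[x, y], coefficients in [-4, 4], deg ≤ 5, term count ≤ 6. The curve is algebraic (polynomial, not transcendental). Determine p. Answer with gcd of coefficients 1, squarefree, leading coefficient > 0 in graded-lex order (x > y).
x^3*y + x^2*y^2 - 3*y^4 + 2*x*y^2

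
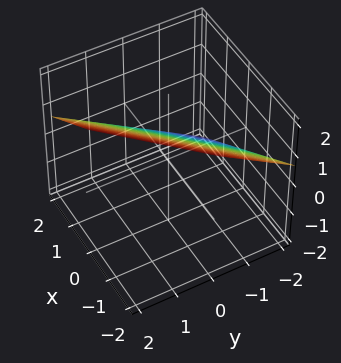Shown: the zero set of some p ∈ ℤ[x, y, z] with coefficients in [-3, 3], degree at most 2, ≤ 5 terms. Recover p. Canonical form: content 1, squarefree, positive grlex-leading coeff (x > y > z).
2*x - 2*y + 3*z - 2

First, the degree is 1 — every cross-section is a straight line — this is a plane.
Then, from the visible intercepts: one x-axis crossing is at x = 1; it crosses the y-axis at the gridline y = -1.
Finally, solving for integer coefficients yields p as stated.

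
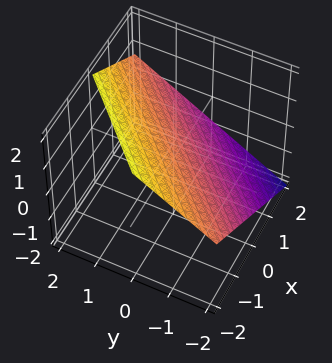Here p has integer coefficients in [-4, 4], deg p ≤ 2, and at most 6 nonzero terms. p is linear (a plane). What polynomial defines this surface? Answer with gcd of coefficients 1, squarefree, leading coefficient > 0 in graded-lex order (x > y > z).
2*x - 2*y + 3*z - 2

(a) Degree: every cross-section is a straight line — this is a plane, so deg p = 1.
(b) Observable constraints: one y-axis crossing is at y = -1; one x-axis crossing is at x = 1.
(c) The integer polynomial consistent with all of this is the stated p.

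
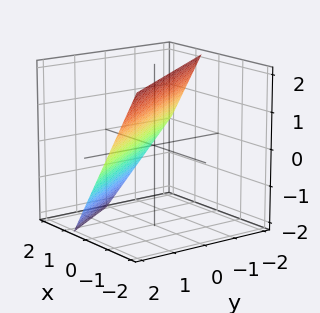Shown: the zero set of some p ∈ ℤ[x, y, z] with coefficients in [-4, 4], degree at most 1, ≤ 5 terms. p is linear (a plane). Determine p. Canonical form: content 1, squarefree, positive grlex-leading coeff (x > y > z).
(a) Degree: the surface is flat (a plane), so deg p = 1.
(b) From the visible intercepts: one z-axis crossing is at z = 1; it meets the y-axis at y = 1 (among the integer gridlines).
(c) Fitting integer coefficients to these (and the overall shape) gives p.

3*x + 2*y + 2*z - 2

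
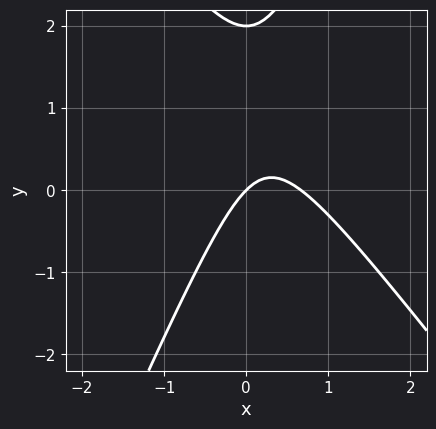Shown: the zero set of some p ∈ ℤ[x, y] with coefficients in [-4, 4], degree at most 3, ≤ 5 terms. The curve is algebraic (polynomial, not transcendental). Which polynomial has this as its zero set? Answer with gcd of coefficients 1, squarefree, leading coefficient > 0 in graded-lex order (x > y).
3*x^2 + x*y - y^2 - 2*x + 2*y

First, degree: the shape is more complex than any degree-1 curve, so deg p = 2.
Next, from the axis intercepts and sections: it meets the x-axis at x = 0 (among the integer gridlines); the y-axis gridline crossings are at y ∈ {0, 2}.
Finally, the integer polynomial consistent with all of this is the stated p.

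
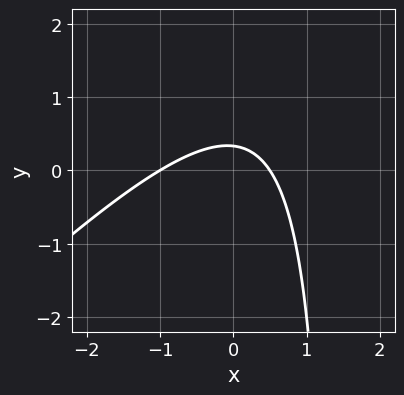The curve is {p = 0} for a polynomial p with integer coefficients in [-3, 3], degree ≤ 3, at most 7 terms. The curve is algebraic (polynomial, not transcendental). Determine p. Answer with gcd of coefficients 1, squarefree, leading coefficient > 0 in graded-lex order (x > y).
(a) Degree: no degree-1 curve has this shape, so deg p = 2.
(b) Against the integer gridlines: one x-axis crossing is at x = -1.
(c) Fitting integer coefficients to these (and the overall shape) gives p.

2*x^2 - 2*x*y + x + 3*y - 1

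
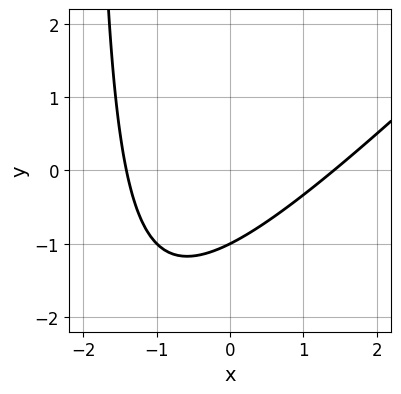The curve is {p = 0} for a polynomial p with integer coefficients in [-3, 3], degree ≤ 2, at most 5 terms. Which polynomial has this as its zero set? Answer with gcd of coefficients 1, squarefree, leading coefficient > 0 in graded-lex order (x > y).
x^2 - x*y - 2*y - 2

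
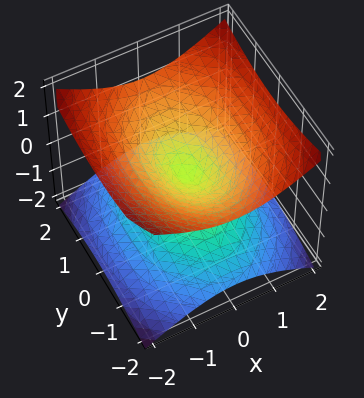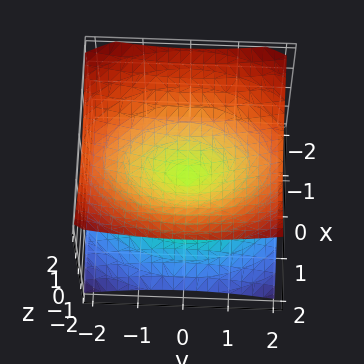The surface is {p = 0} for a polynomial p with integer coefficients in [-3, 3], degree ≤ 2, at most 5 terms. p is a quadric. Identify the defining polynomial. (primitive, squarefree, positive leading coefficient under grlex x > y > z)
First, the degree is 2 — a double cone through the origin; a quadric.
Next, symmetries: mirror symmetry z ↦ −z ⇒ only even powers of z; the x ↦ −x reflection is a symmetry, so x appears only in even powers; the y ↦ −y reflection is a symmetry, so y appears only in even powers.
Then, reading off the gridlines: it meets the y-axis at y = 0 (among the integer gridlines); it meets the z-axis at z = 0 (among the integer gridlines); it meets the x-axis at x = 0 (among the integer gridlines).
Finally, fitting integer coefficients to these (and the overall shape) gives p.

2*x^2 + y^2 - 3*z^2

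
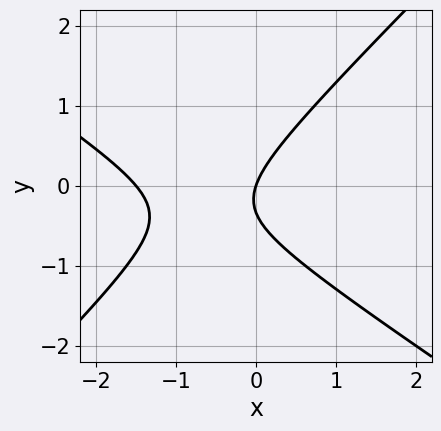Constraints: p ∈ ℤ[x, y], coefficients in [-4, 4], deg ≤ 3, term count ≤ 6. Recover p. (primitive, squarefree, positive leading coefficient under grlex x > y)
First, the degree is 2 — a generic line meets the curve in up to 2 points.
Then, observable constraints: it crosses the x-axis at the gridline x = 0; it crosses the y-axis at the gridline y = 0.
Finally, the integer polynomial consistent with all of this is the stated p.

2*x^2 + x*y - 3*y^2 + 3*x - y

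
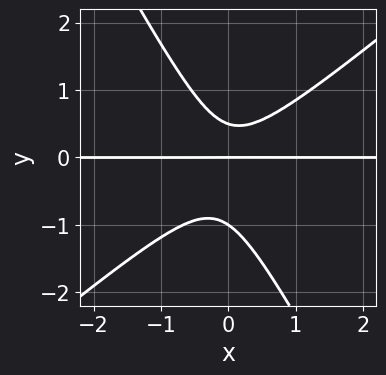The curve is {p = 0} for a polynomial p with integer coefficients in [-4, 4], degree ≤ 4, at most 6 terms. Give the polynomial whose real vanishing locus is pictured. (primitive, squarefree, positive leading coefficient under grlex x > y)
3*x^2*y - 2*x*y^2 - 2*y^3 - y^2 + y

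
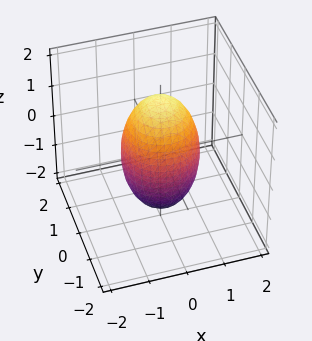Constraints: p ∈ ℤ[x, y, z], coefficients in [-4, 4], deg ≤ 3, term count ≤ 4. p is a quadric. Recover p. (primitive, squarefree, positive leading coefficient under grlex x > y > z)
(a) Degree: bounded and convex; a quadric, so deg p = 2.
(b) Symmetries: rotational symmetry about the z-axis ⇒ p depends on x, y only through x² + y²; the z ↦ −z reflection is a symmetry, so z appears only in even powers.
(c) From the axis intercepts and sections: among the integer gridlines, it crosses the y-axis at y ∈ {-1, 1}; a circular section at z = 0 has radius exactly 1; the x-axis gridline crossings are at x ∈ {-1, 1}.
(d) Putting this together gives p.

3*x^2 + 3*y^2 + z^2 - 3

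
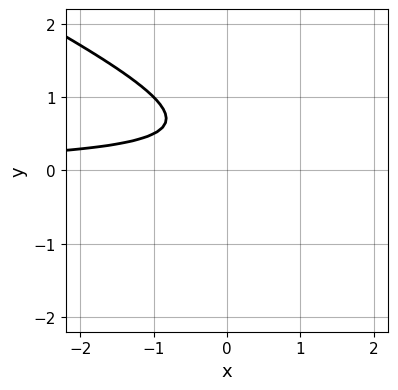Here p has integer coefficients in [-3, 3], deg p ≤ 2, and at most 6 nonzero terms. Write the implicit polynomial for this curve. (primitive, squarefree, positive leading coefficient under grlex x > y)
x*y + 2*y^2 - 2*y + 1

(a) The degree is 2 — a generic line meets the curve in up to 2 points.
(b) From the visible intercepts: no x-intercept at any integer in the box; it misses every integer gridline on the y-axis.
(c) These observations pin down the coefficients.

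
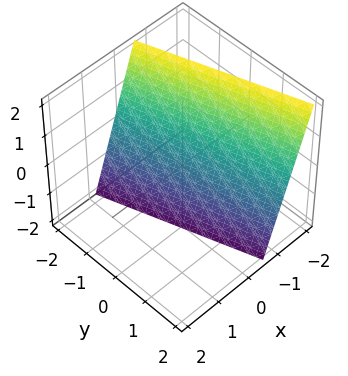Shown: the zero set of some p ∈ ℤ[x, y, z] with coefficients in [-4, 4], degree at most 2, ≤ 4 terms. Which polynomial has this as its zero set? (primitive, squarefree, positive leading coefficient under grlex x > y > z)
3*x + y + z + 2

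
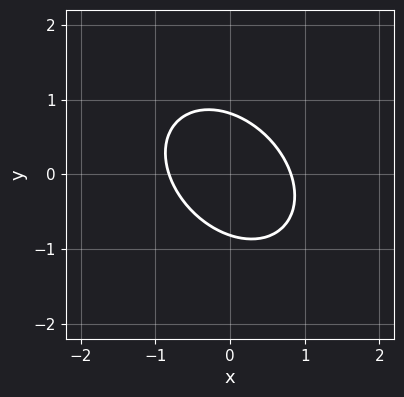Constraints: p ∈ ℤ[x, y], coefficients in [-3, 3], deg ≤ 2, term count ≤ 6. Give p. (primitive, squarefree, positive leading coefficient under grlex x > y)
First, the degree is 2 — the shape is more complex than any degree-1 curve.
Finally, solving for integer coefficients yields p as stated.

3*x^2 + 2*x*y + 3*y^2 - 2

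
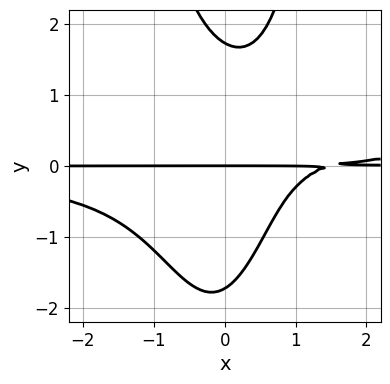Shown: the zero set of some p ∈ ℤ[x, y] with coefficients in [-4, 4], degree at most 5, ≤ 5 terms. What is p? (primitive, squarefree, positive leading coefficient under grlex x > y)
3*x^2*y^2 - y^3 - 2*x*y + 3*y

(a) deg p = 4. No degree-3 curve has this shape.
(b) From the visible intercepts: it meets the y-axis at y = 0 (among the integer gridlines); every point of the x-axis in the box is on the curve.
(c) These observations pin down the coefficients.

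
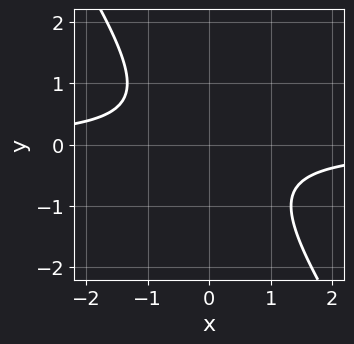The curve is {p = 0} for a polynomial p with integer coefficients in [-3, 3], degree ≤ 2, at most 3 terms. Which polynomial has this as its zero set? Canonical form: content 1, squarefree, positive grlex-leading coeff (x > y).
3*x*y + 2*y^2 + 2

1. The degree is 2 — the shape is more complex than any degree-1 curve.
2. Observable constraints: it misses every integer gridline on the x-axis; the curve avoids every integer y-axis point in the box.
3. Matching integer coefficients to the picture gives p.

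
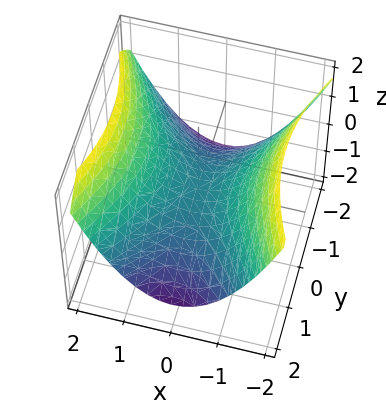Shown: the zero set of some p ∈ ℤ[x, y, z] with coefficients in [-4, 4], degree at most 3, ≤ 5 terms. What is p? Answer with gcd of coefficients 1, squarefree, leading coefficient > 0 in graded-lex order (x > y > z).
2*x^2 - y^2 - 3*z

Degree: a saddle surface; a quadric, so deg p = 2.
Symmetries: it's symmetric under x → −x, forcing even powers of x; it's symmetric under y → −y, forcing even powers of y.
From the axis intercepts and sections: it meets the z-axis at z = 0 (among the integer gridlines); it meets the y-axis at y = 0 (among the integer gridlines).
Solving for integer coefficients yields p as stated.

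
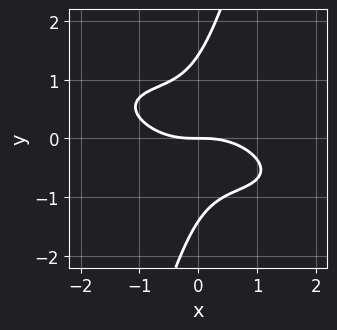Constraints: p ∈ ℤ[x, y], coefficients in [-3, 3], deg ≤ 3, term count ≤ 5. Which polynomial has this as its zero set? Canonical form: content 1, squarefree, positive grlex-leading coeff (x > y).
x^3 + 2*x^2*y + 3*x*y^2 - y^3 + 2*y

1. Degree: the shape is more complex than any degree-2 curve, so deg p = 3.
2. From the visible intercepts: it meets the y-axis at y = 0 (among the integer gridlines); it crosses the x-axis at the gridline x = 0.
3. Matching integer coefficients to the picture gives p.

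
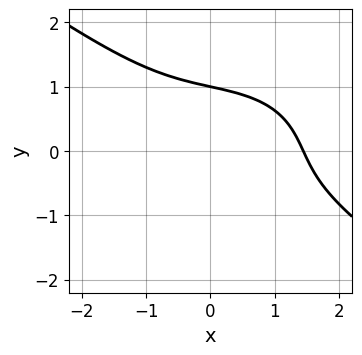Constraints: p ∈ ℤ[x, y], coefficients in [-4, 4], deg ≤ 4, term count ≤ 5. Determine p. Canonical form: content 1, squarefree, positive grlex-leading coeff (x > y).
x^3 + 3*y^3 + 2*x*y - 3

1. The degree is 3 — a generic line meets the curve in up to 3 points.
2. Reading off the gridlines: it meets the y-axis at y = 1 (among the integer gridlines).
3. Assembling these constraints gives the stated polynomial.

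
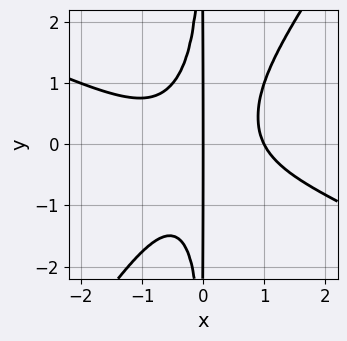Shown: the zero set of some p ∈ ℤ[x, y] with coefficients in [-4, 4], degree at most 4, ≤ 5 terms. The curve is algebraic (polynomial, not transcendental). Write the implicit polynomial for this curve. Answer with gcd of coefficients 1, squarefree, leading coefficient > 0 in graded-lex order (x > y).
1. deg p = 4.
2. Against the integer gridlines: the x-axis gridline crossings are at x ∈ {0, 1}; every point of the y-axis in the box is on the curve.
3. Assembling these constraints gives the stated polynomial.

2*x^4 + 3*x^3*y - 3*x^2*y^2 - 2*x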